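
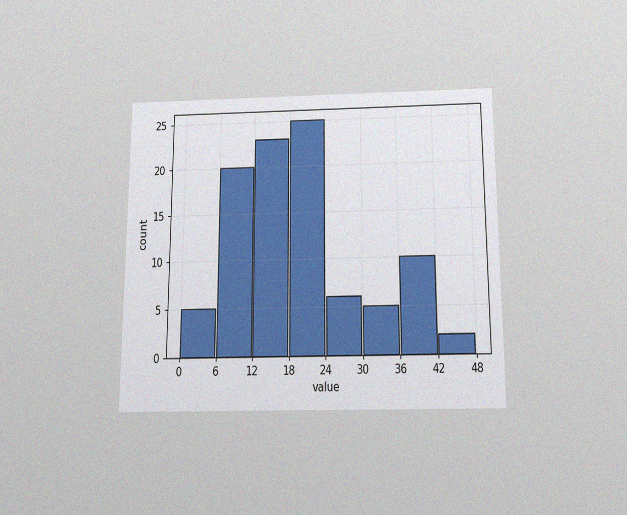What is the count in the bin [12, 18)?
23

The chart is viewed slightly from below, with some photo noise. The [12, 18) bin has height 23.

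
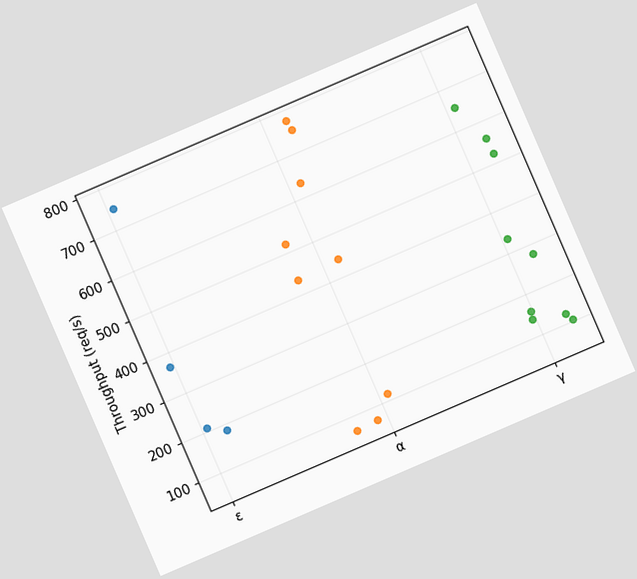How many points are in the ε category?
4

The chart is tilted about 23° counter-clockwise. Counting the markers in the ε column gives 4.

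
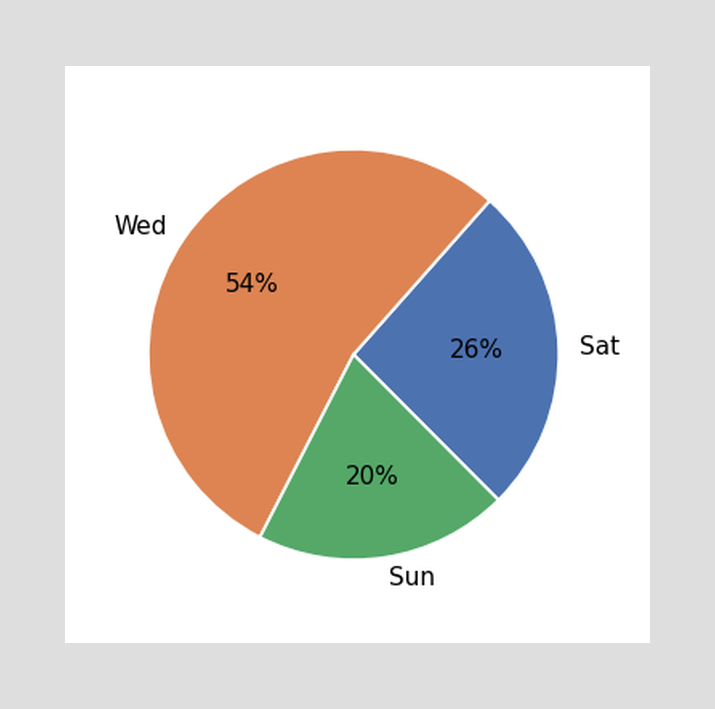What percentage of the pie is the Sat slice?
The Sat slice takes up 26% of the pie.

26%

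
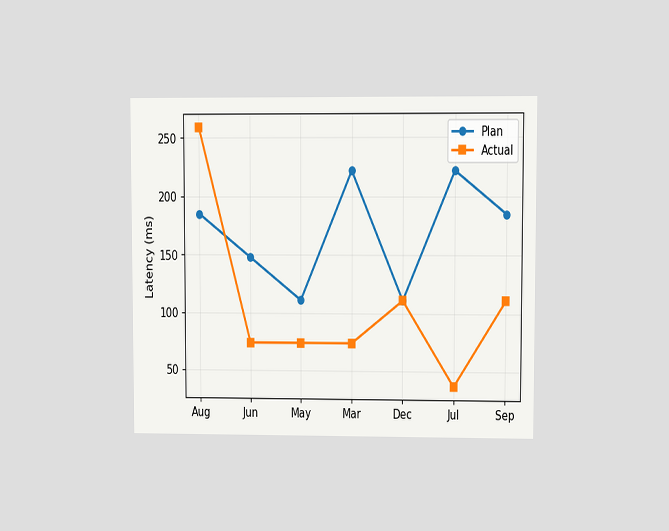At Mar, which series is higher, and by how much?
The chart is viewed at a slight angle. At Mar, Plan sits above the other line by 148ms.

Plan, by 148ms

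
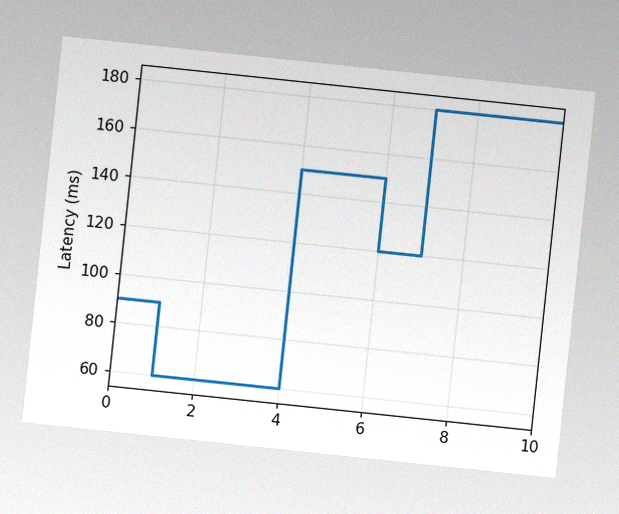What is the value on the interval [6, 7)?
120ms

The chart is tilted about 6° clockwise, with some photo noise. On [6, 7) the step sits at 120ms.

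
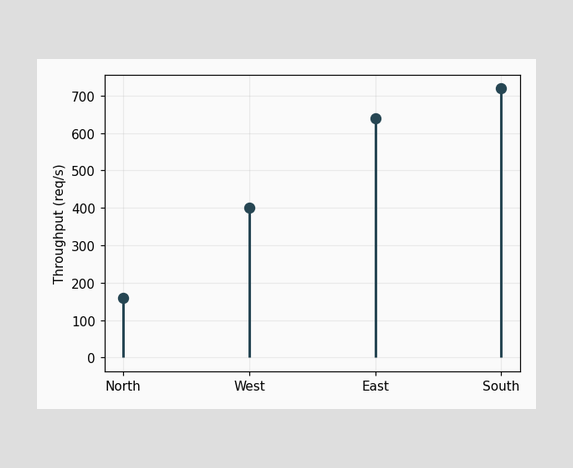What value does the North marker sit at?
160req/s

The North marker sits at 160req/s.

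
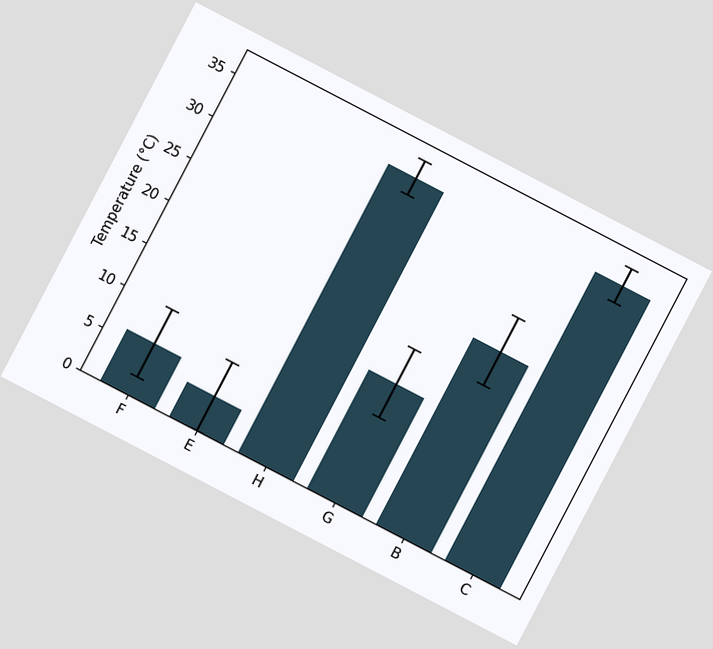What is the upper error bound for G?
The chart is tilted about 28° clockwise. The G bar's upper whisker reaches 18°C.

18°C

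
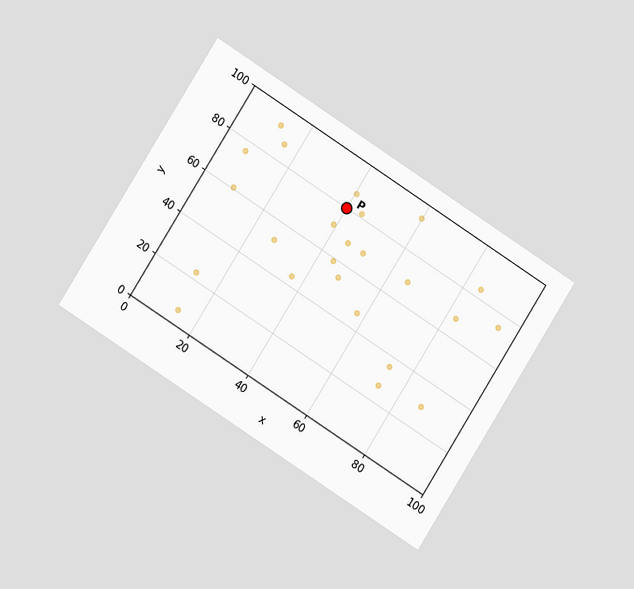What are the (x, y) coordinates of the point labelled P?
(40, 80)

The chart is tilted about 32° clockwise and viewed at a slight angle. Following the gridlines from P to each axis, P sits at (40, 80).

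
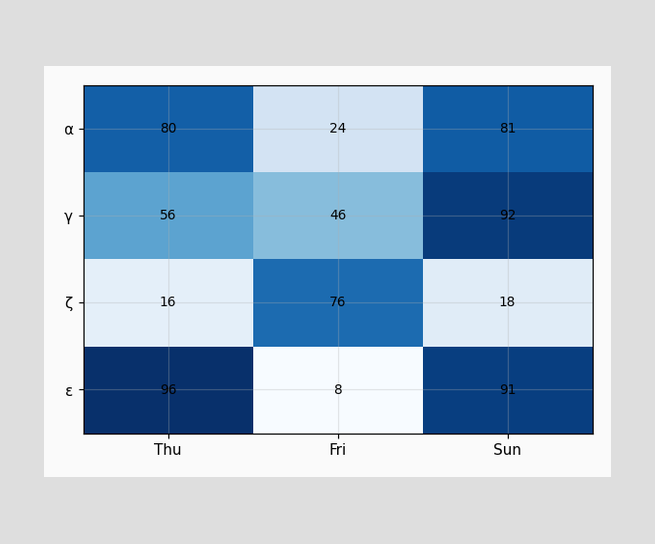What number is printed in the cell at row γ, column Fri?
The (γ, Fri) cell reads 46.

46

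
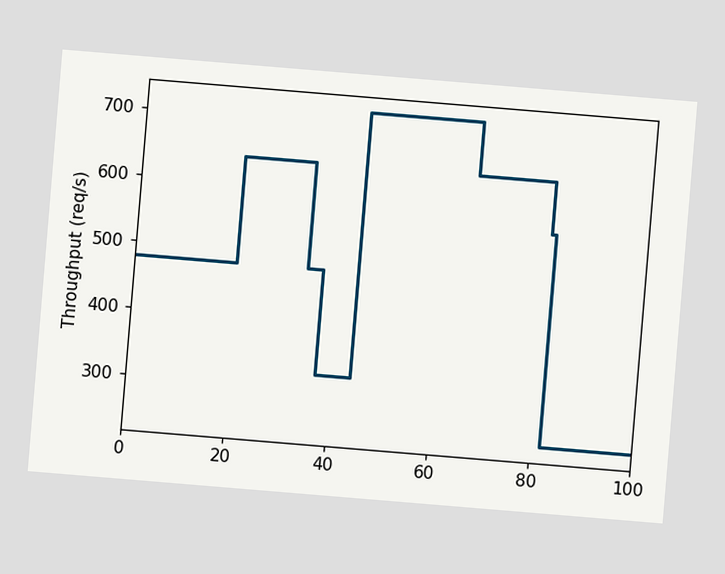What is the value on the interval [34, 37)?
The chart is tilted about 5° clockwise. On [34, 37) the step sits at 480req/s.

480req/s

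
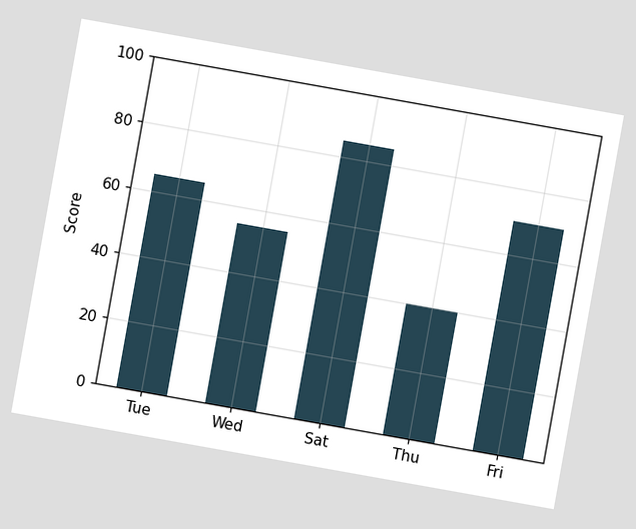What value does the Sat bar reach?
The chart is tilted about 10° clockwise. Reading along the chart's y-axis, the Sat bar reaches 85.

85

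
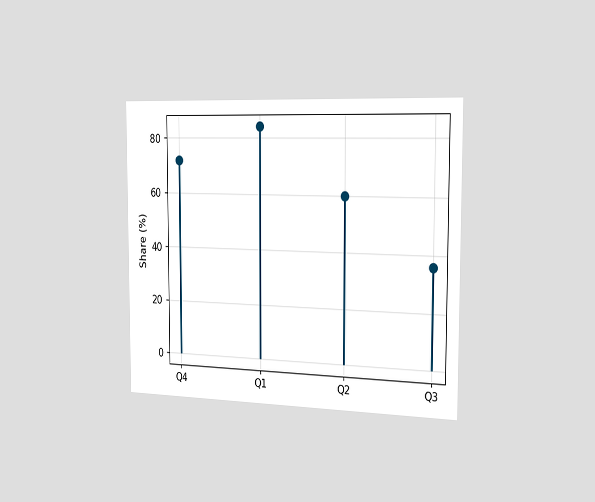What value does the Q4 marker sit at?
72%

The chart is viewed slightly from the right. The Q4 marker sits at 72%.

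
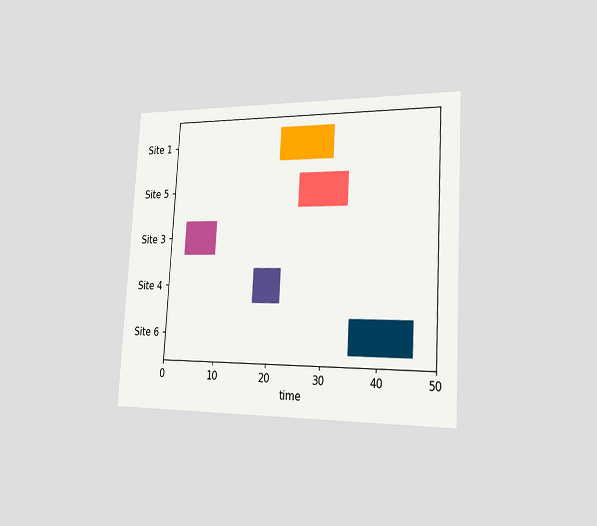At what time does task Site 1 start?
The chart is tilted about 3° clockwise and viewed slightly from the right. The Site 1 bar begins at t=21.

21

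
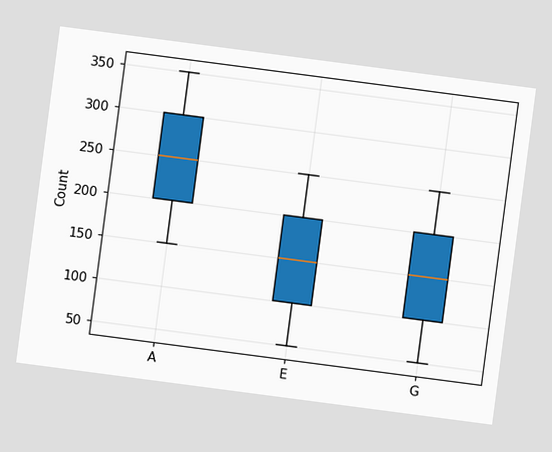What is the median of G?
150

The chart is tilted about 7° clockwise. The median line in the G box sits at 150.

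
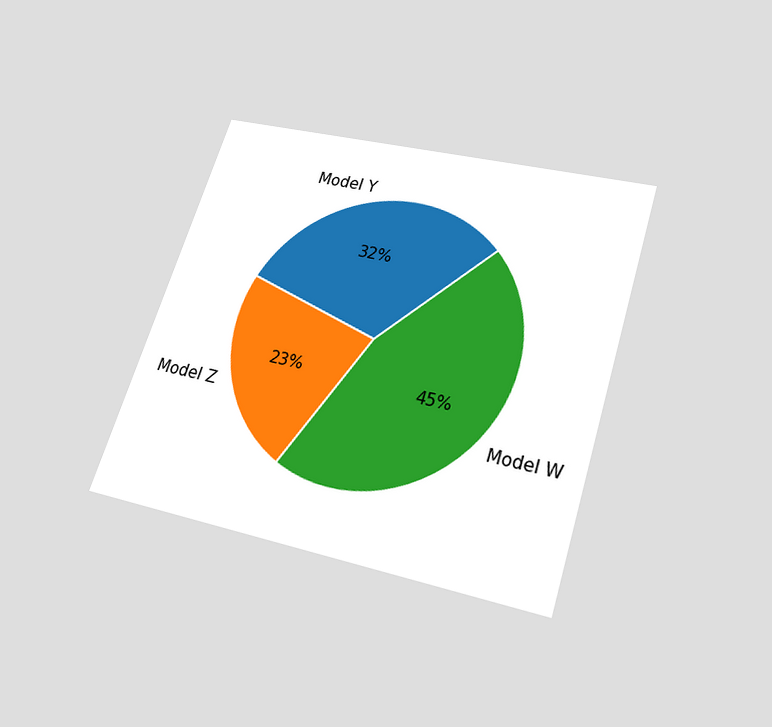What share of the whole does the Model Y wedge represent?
32%

The chart is tilted about 18° clockwise and viewed slightly from below. The Model Y slice takes up 32% of the pie.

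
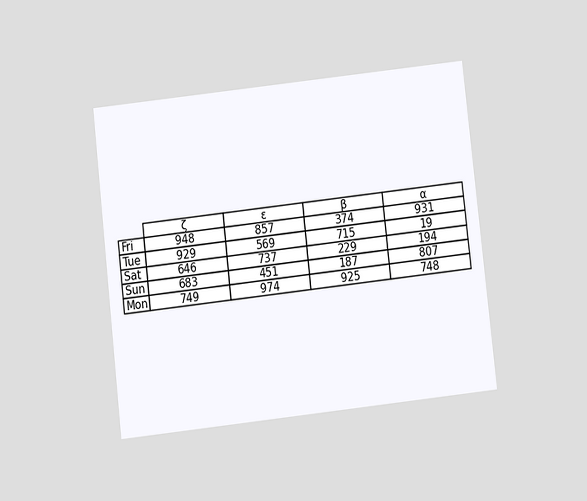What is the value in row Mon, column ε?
974

The chart is tilted about 6° counter-clockwise and viewed slightly from below. The (Mon, ε) cell reads 974.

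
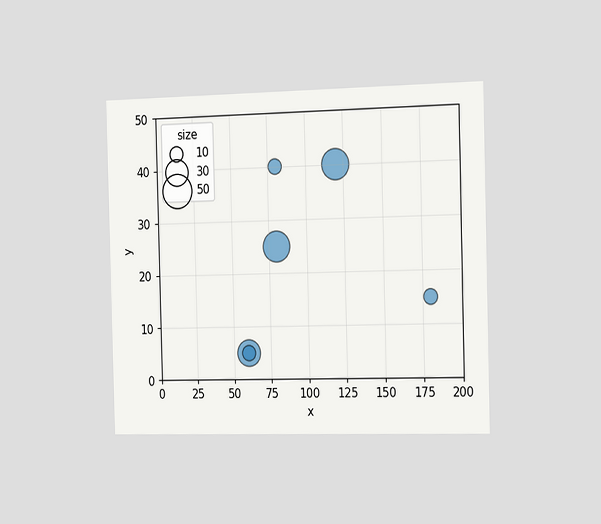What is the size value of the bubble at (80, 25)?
The chart is viewed slightly from the right. Matching the bubble at (80, 25) against the size legend gives 40.

40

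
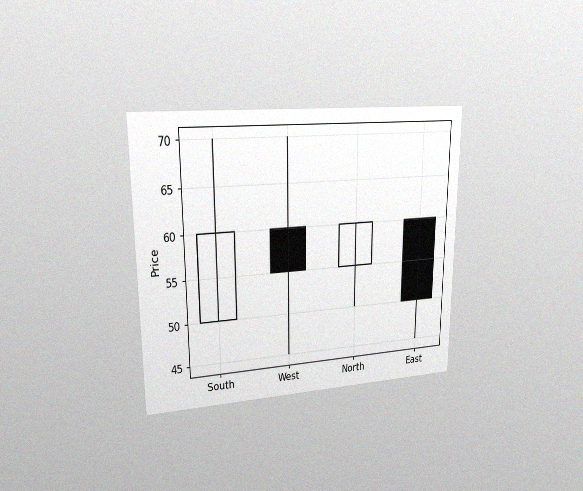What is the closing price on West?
The chart is viewed at a slight angle, with some photo noise. The West candle closes at 55.

55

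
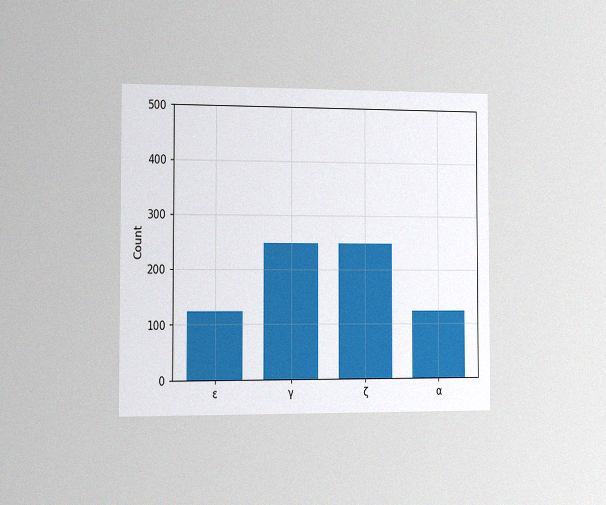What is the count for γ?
The chart is viewed slightly from the left, with some photo noise. Reading along the chart's y-axis, the γ bar reaches 248.

248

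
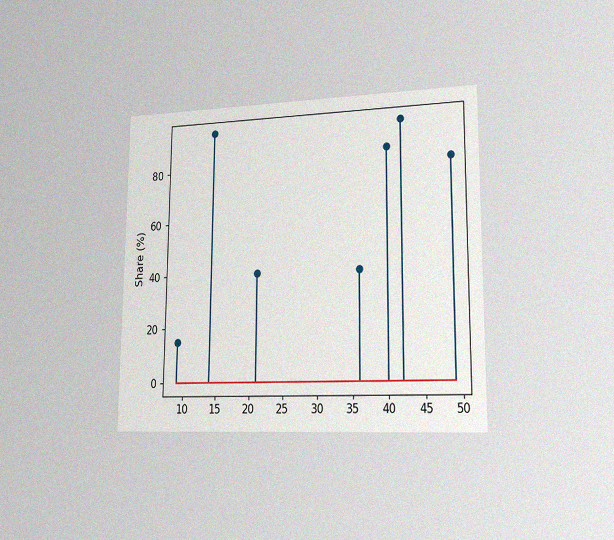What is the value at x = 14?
The chart is viewed slightly from the right, with some photo noise. The stem at x=14 reaches 95%.

95%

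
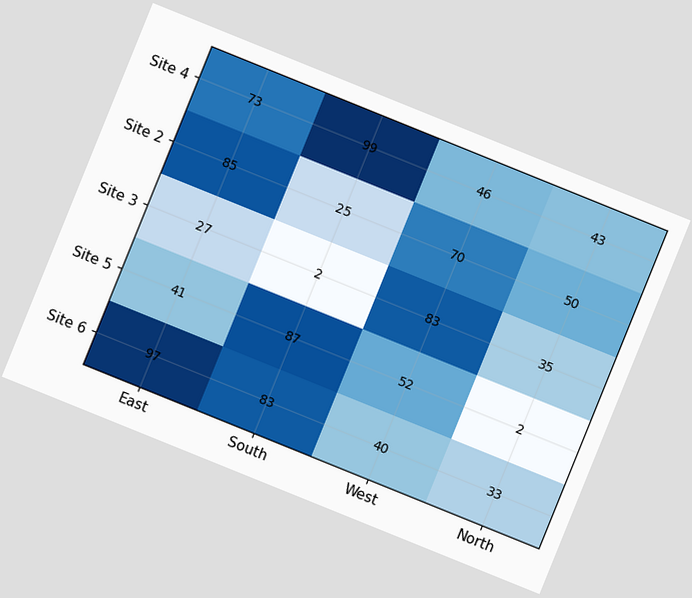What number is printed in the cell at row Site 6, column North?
The chart is tilted about 22° clockwise. The (Site 6, North) cell reads 33.

33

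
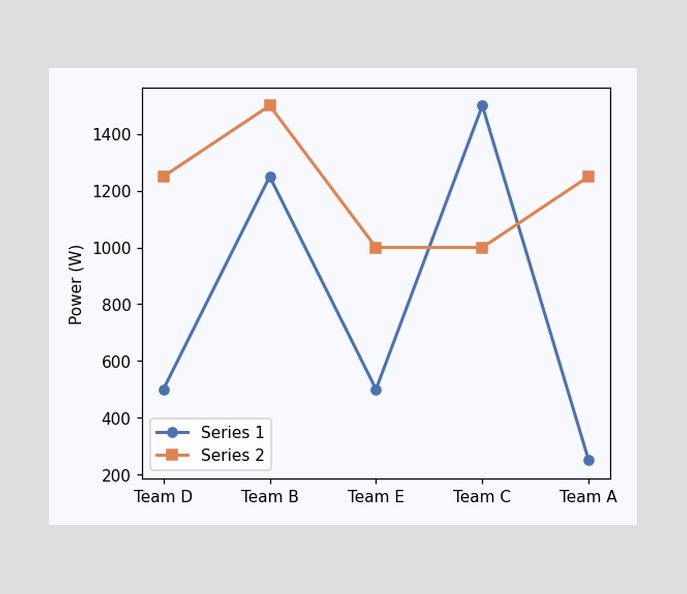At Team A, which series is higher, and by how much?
At Team A, Series 2 sits above the other line by 1000W.

Series 2, by 1000W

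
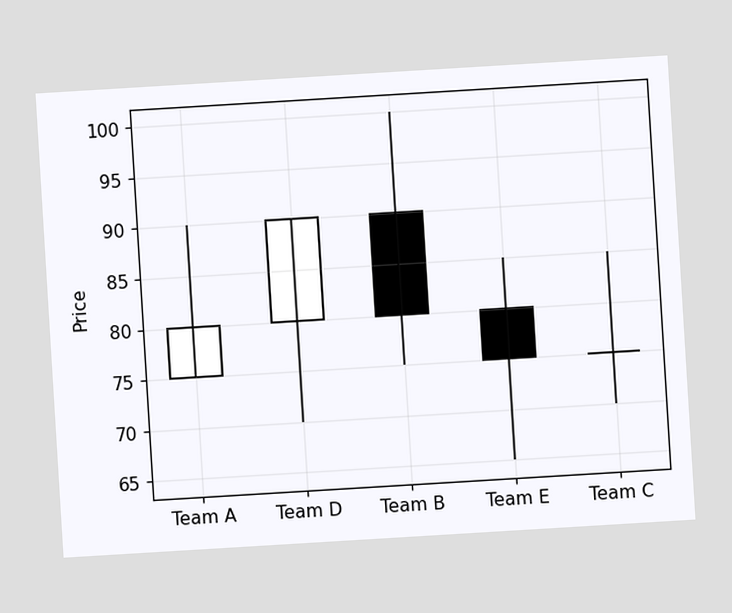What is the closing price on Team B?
The chart is tilted about 3° counter-clockwise. The Team B candle closes at 80.

80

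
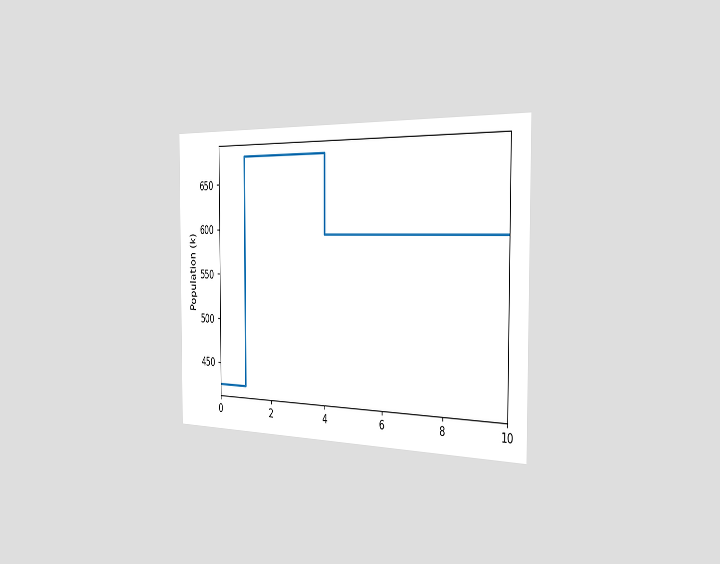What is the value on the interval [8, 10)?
The chart is viewed slightly from the right. On [8, 10) the step sits at 595k.

595k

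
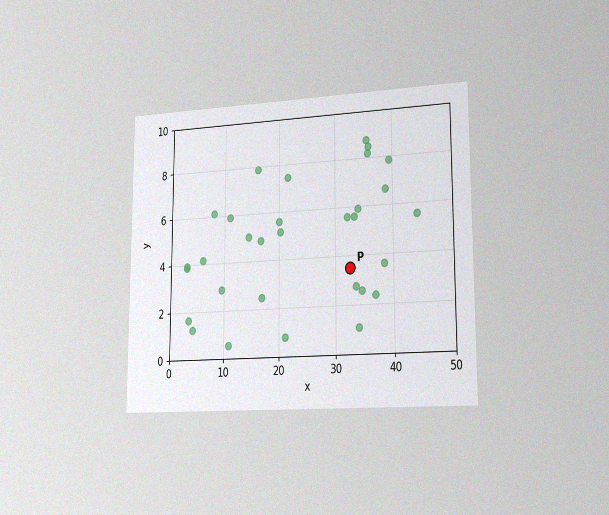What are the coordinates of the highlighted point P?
(32.5, 3.5)

The chart is viewed slightly from the right, with some photo noise. Following the gridlines from P to each axis, P sits at (32.5, 3.5).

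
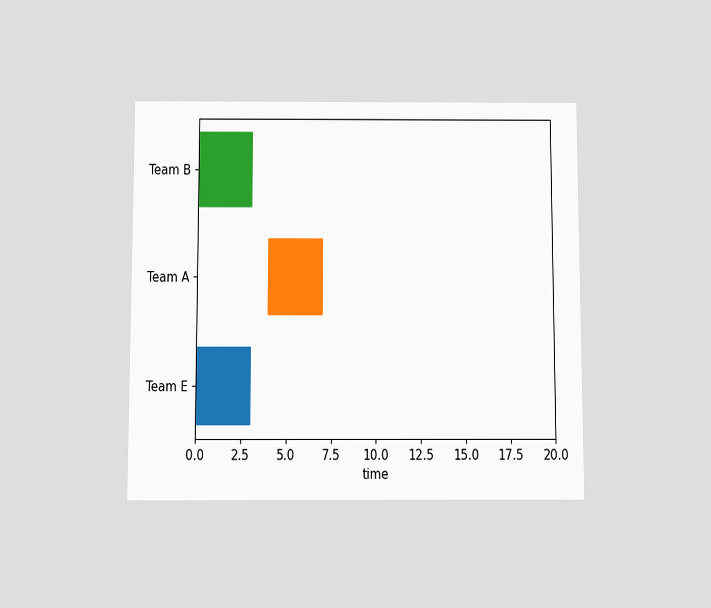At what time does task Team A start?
4

The chart is viewed slightly from below. The Team A bar begins at t=4.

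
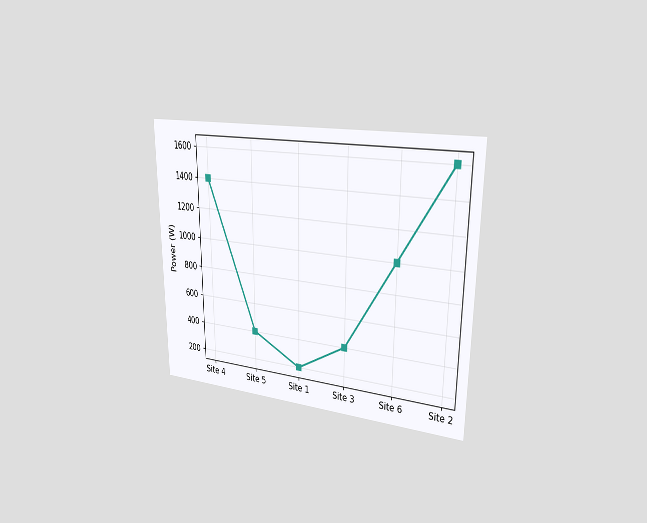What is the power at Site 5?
400W

The chart is viewed slightly from the right. At Site 5, the line is at 400W.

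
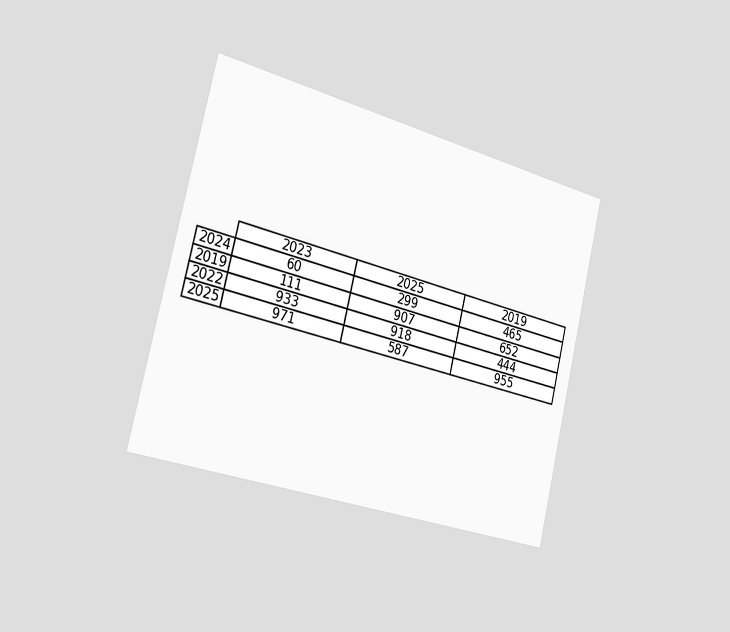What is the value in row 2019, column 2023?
The chart is tilted about 14° clockwise and viewed slightly from the left. The (2019, 2023) cell reads 111.

111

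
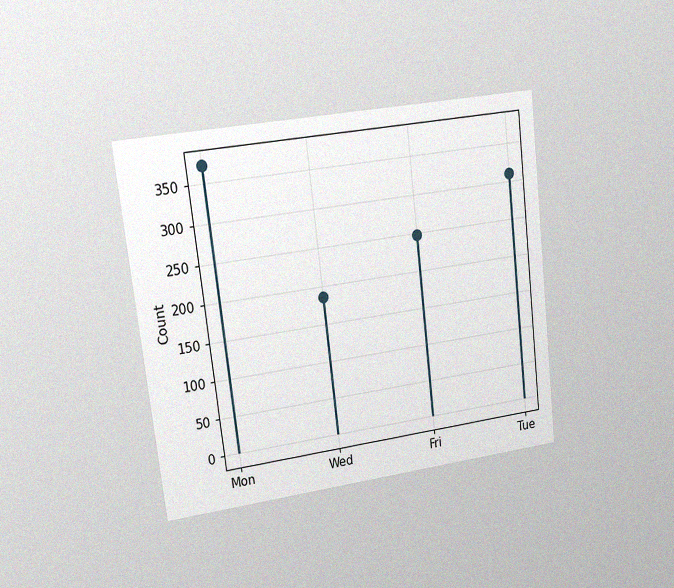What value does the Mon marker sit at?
The chart is tilted about 7° counter-clockwise and viewed at a slight angle, with some photo noise. The Mon marker sits at 372.

372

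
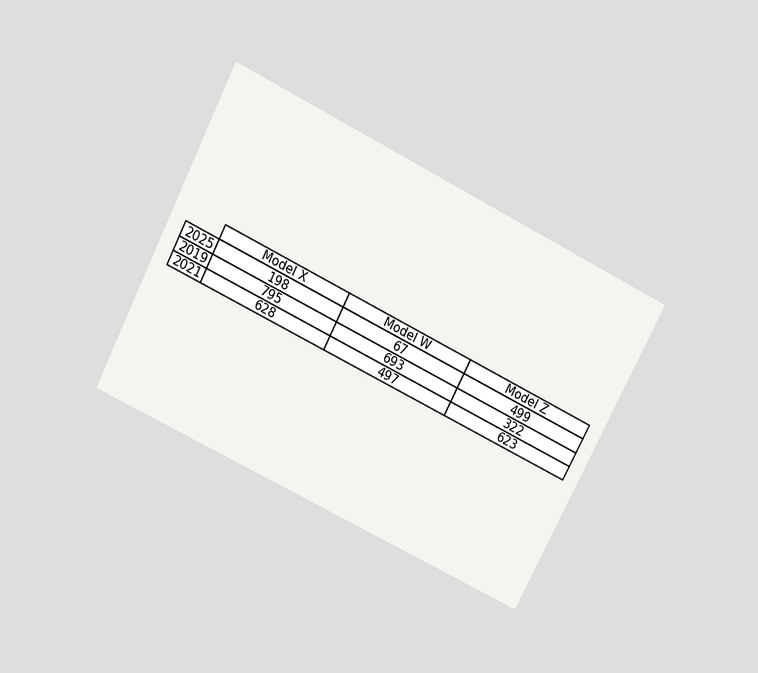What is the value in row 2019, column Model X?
The chart is tilted about 27° clockwise and viewed slightly from above. The (2019, Model X) cell reads 795.

795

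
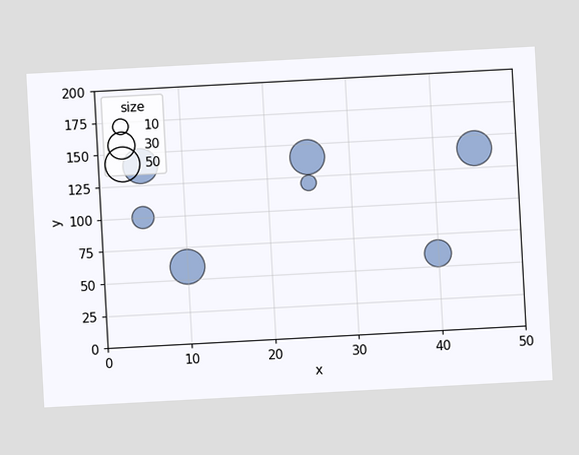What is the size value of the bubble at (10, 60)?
The chart is tilted about 3° counter-clockwise. Matching the bubble at (10, 60) against the size legend gives 50.

50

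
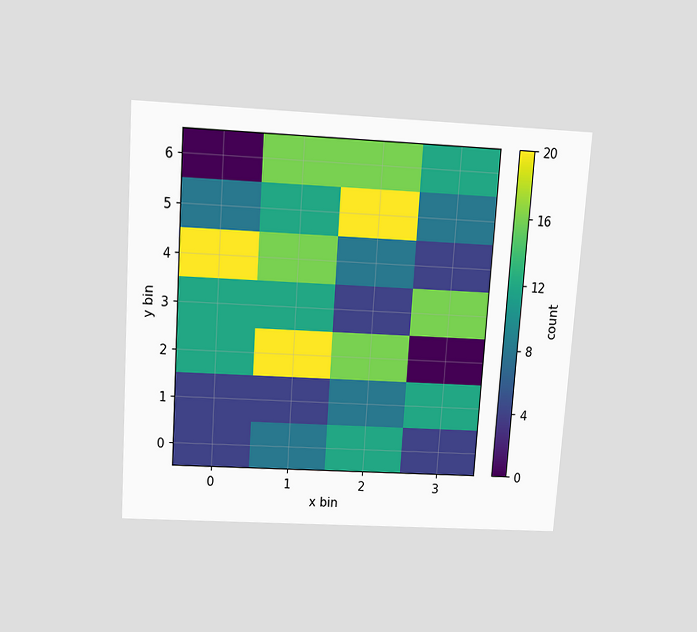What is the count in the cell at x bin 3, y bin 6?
12

The chart is tilted about 4° clockwise and viewed slightly from above. Matching the cell (3, 6) against the colorbar gives 12.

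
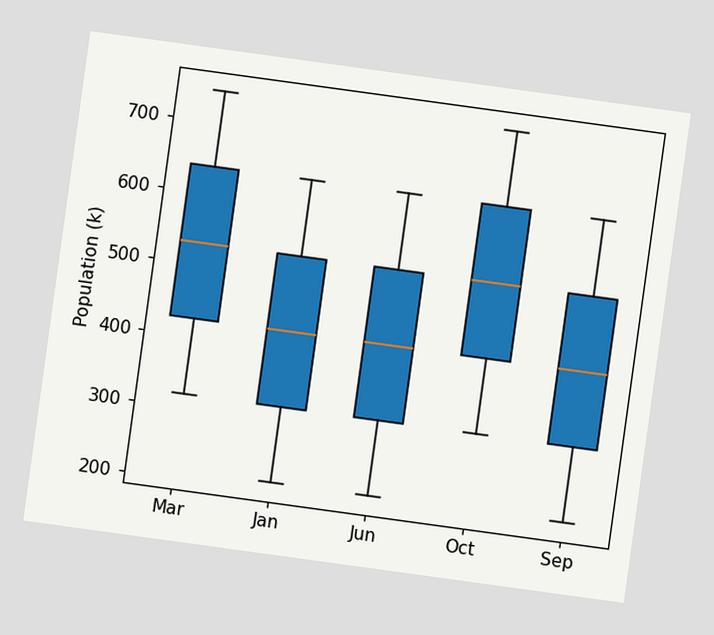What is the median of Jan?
The chart is tilted about 8° clockwise. The median line in the Jan box sits at 424k.

424k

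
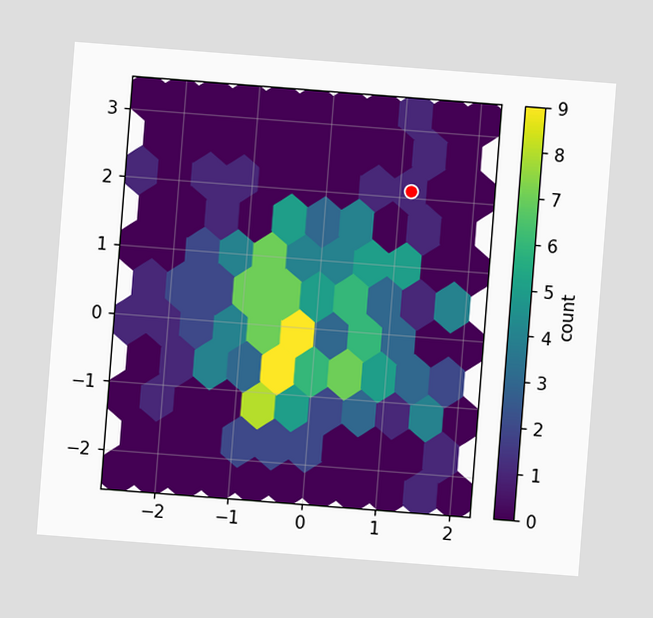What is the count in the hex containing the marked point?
The chart is tilted about 4° clockwise. The marked hex reads 1 on the colorbar.

1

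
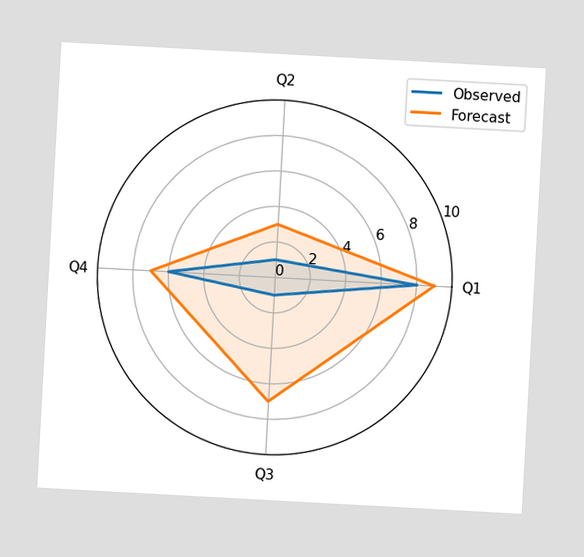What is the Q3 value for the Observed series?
1

The chart is tilted about 3° clockwise. On the Q3 axis, Observed reaches 1.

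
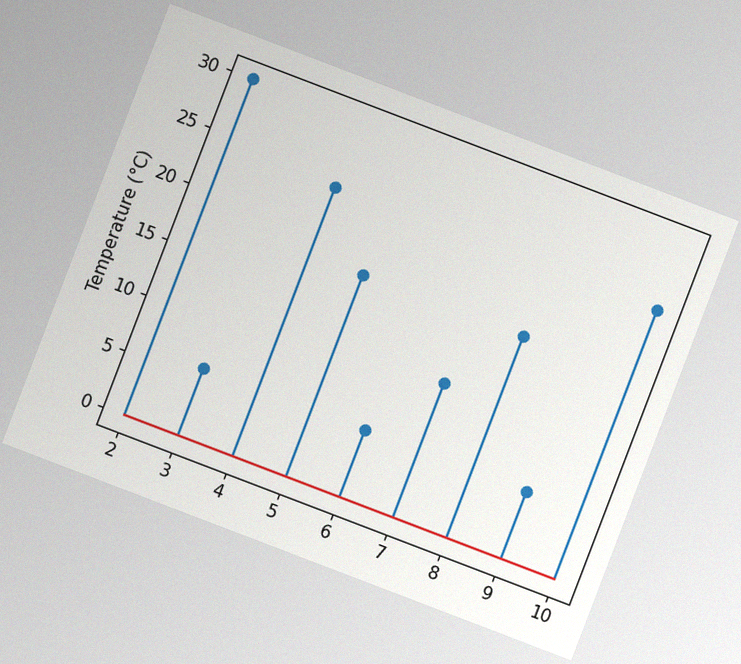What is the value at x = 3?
The chart is tilted about 21° clockwise, with some photo noise. The stem at x=3 reaches 6°C.

6°C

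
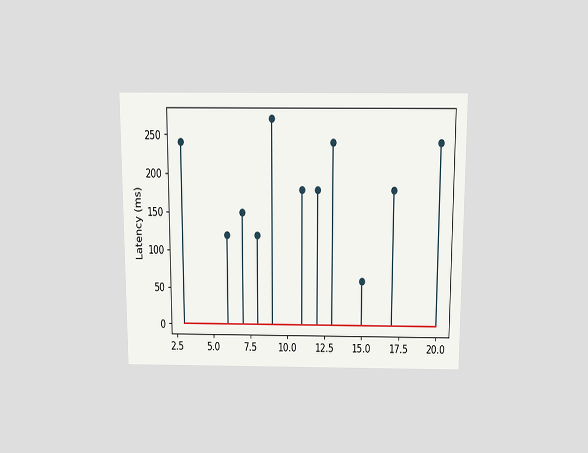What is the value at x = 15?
60ms

The chart is viewed slightly from above. The stem at x=15 reaches 60ms.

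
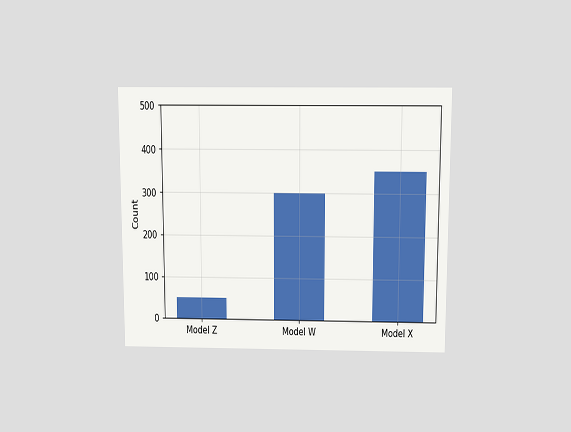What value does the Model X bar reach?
350

The chart is viewed slightly from above. Reading along the chart's y-axis, the Model X bar reaches 350.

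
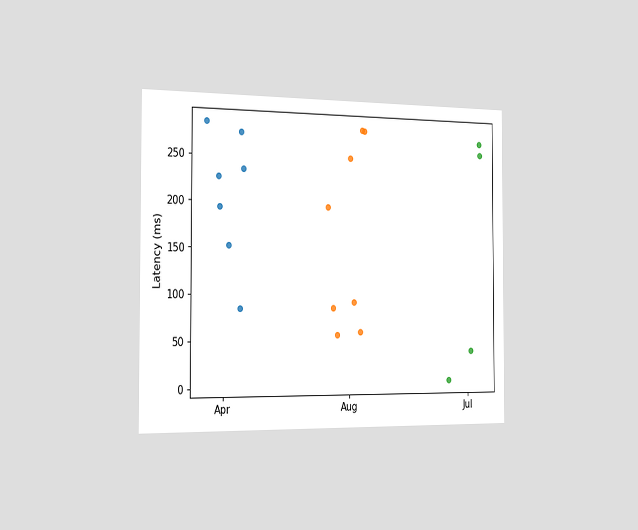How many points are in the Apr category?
7

The chart is viewed slightly from the left. Counting the markers in the Apr column gives 7.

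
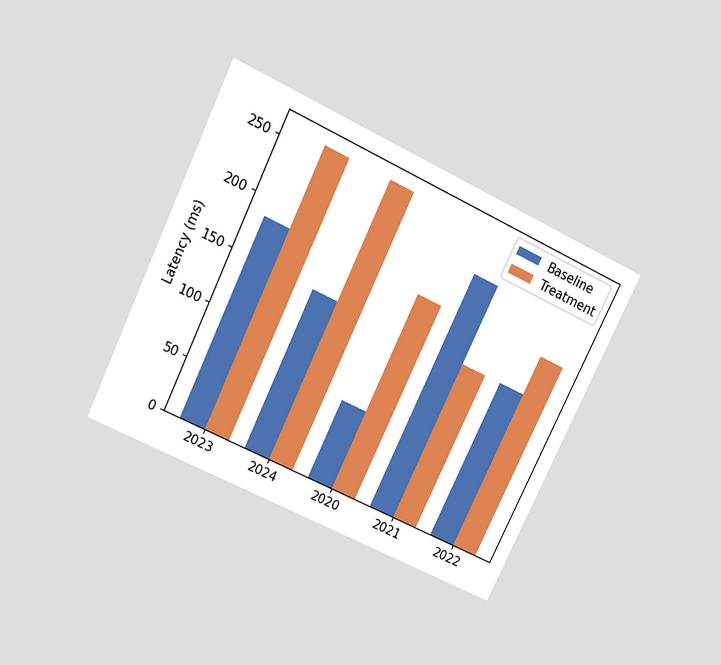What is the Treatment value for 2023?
259ms

The chart is tilted about 25° clockwise and viewed slightly from above. The Treatment bar at 2023 reaches 259ms on the y-axis.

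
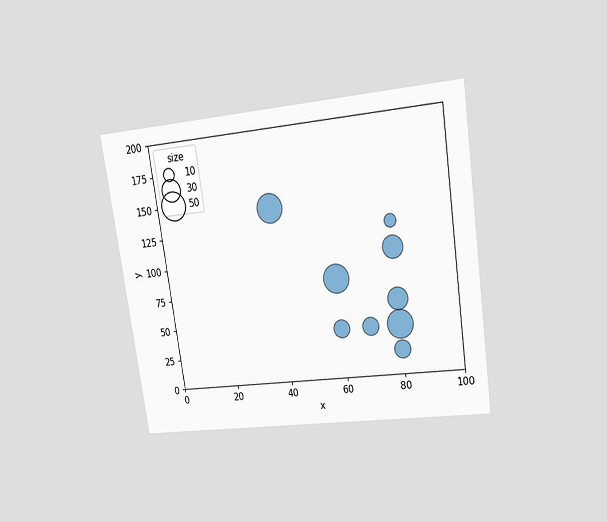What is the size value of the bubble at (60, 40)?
The chart is tilted about 8° counter-clockwise and viewed at a slight angle. Matching the bubble at (60, 40) against the size legend gives 20.

20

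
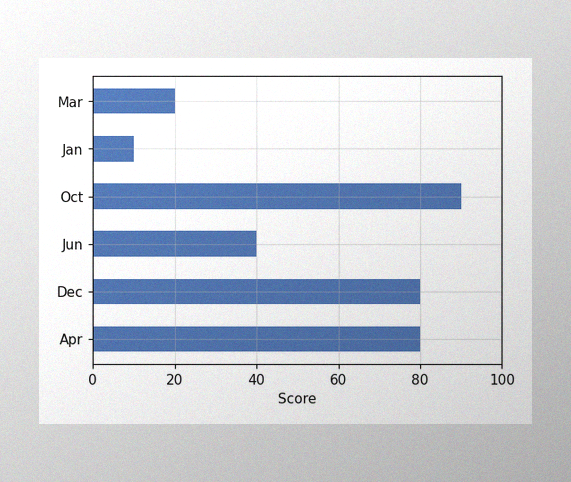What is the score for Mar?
20

The image has some photo noise and uneven lighting. Reading along the chart's x-axis, the Mar bar reaches 20.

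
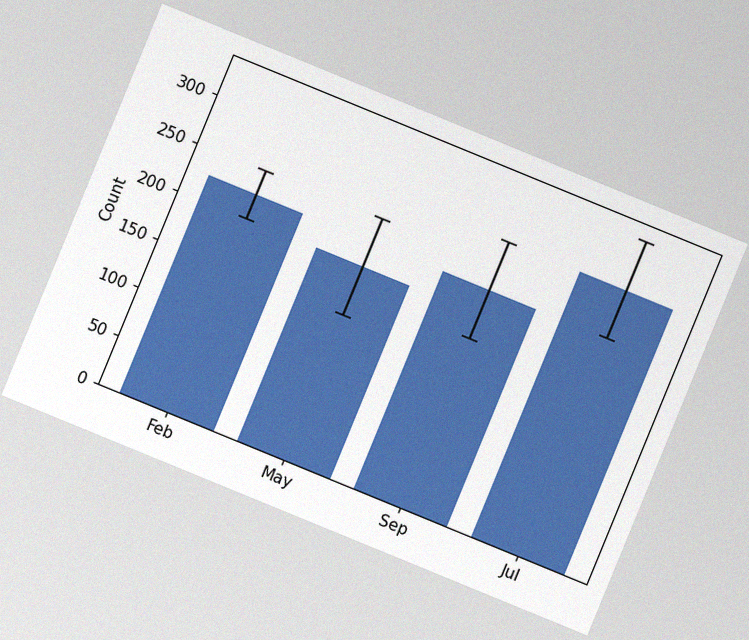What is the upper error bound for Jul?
The chart is tilted about 22° clockwise, with some photo noise. The Jul bar's upper whisker reaches 325.

325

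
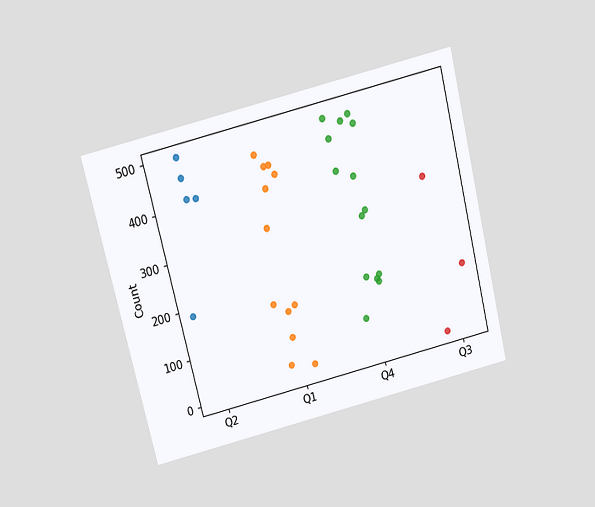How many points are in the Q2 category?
5

The chart is tilted about 14° counter-clockwise and viewed slightly from above. Counting the markers in the Q2 column gives 5.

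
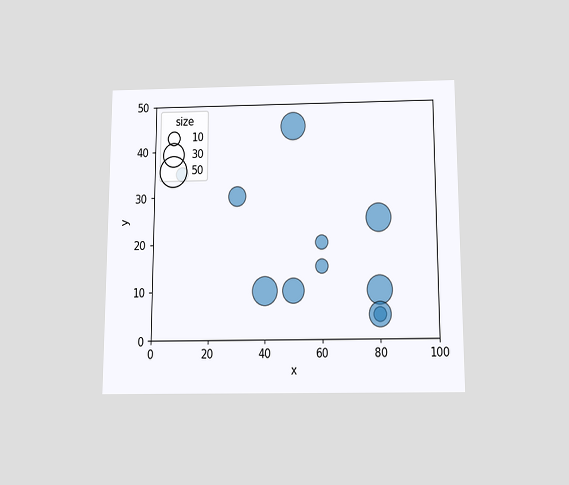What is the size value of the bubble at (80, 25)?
40

The chart is viewed slightly from below. Matching the bubble at (80, 25) against the size legend gives 40.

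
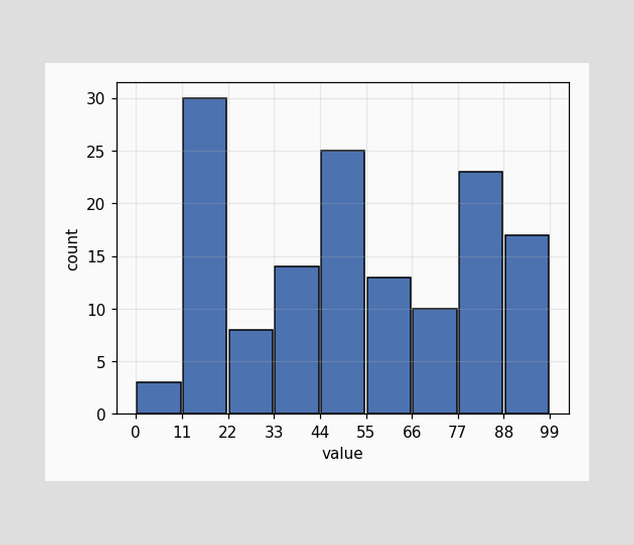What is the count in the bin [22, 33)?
8

The [22, 33) bin has height 8.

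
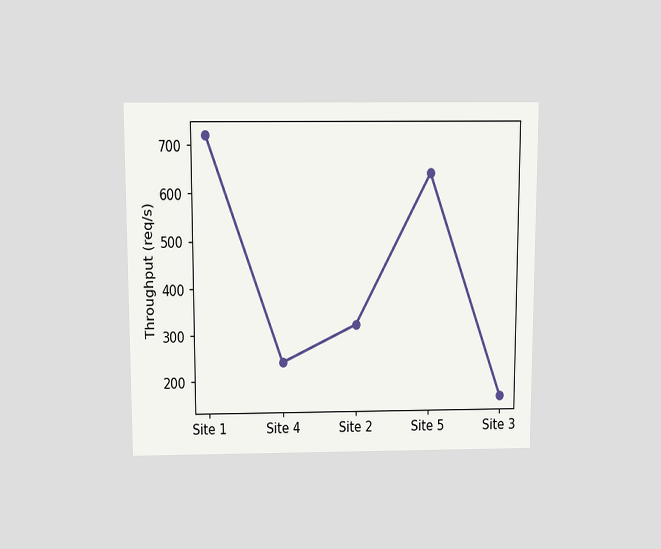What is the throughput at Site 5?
640req/s

The chart is viewed slightly from above. At Site 5, the line is at 640req/s.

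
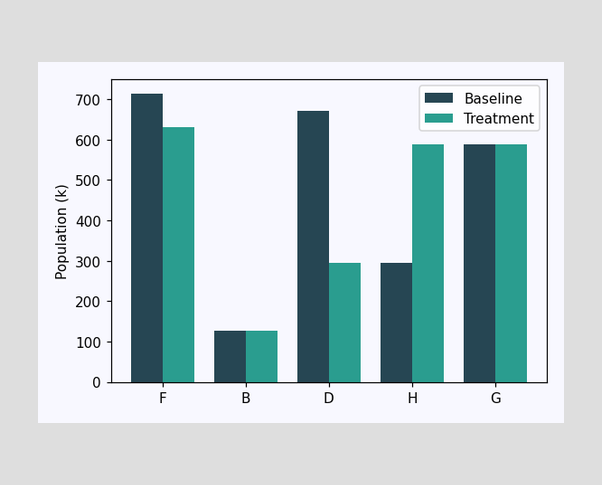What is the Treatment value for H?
The Treatment bar at H reaches 588k on the y-axis.

588k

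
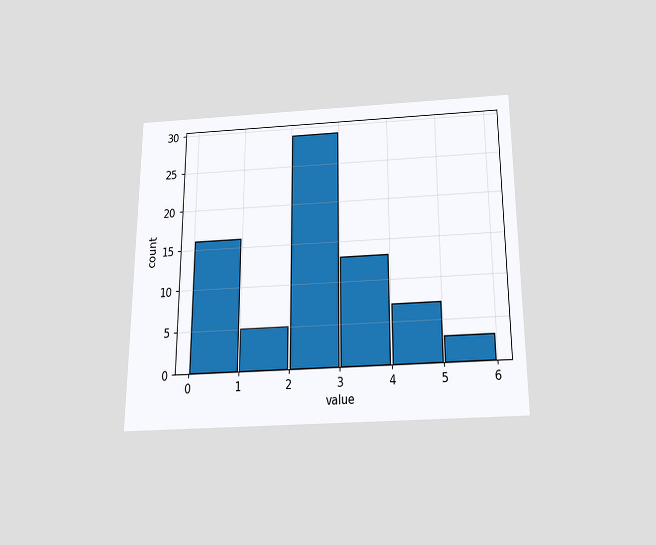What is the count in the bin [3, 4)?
The chart is viewed slightly from below. The [3, 4) bin has height 13.

13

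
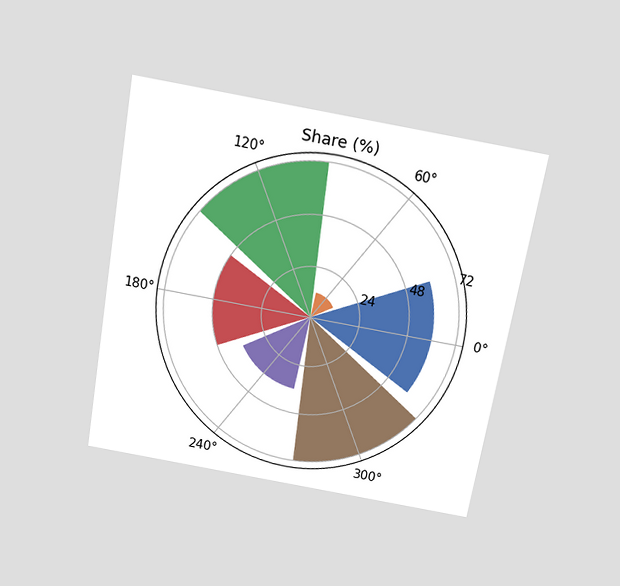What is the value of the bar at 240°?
The chart is tilted about 10° clockwise and viewed slightly from above. The bar at 240° reaches 36% on the radial axis.

36%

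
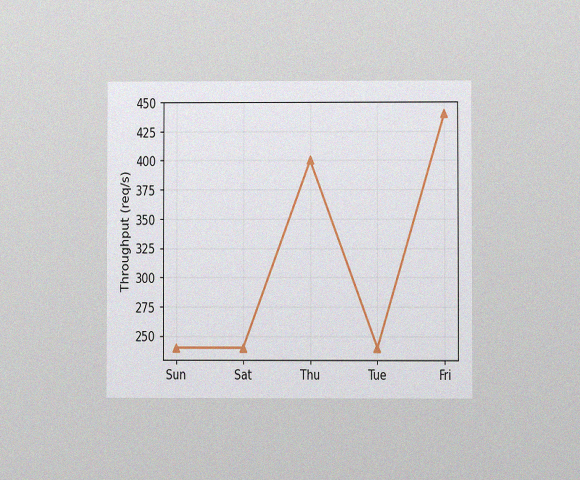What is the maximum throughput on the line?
The chart is viewed at a slight angle, with some photo noise. The highest point is at Fri, and reading across to the y-axis gives 440req/s.

440req/s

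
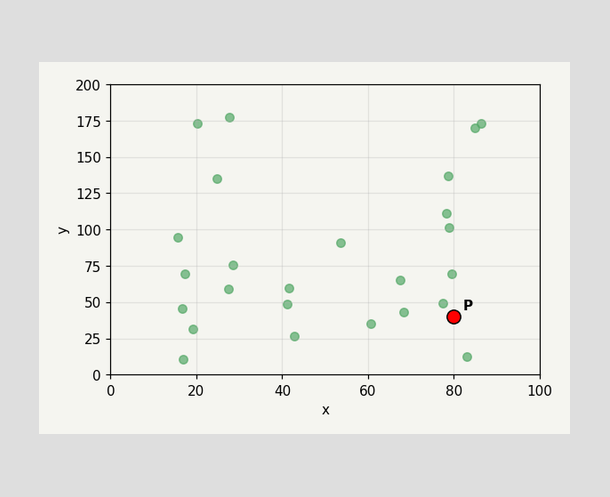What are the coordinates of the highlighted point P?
Following the gridlines from P to each axis, P sits at (80, 40).

(80, 40)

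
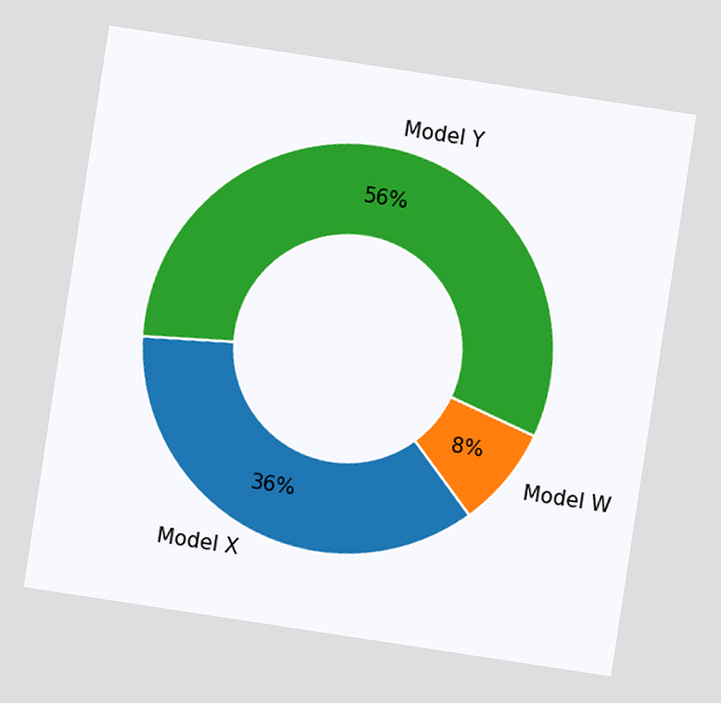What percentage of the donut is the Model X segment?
The chart is tilted about 9° clockwise. The Model X segment takes up 36% of the ring.

36%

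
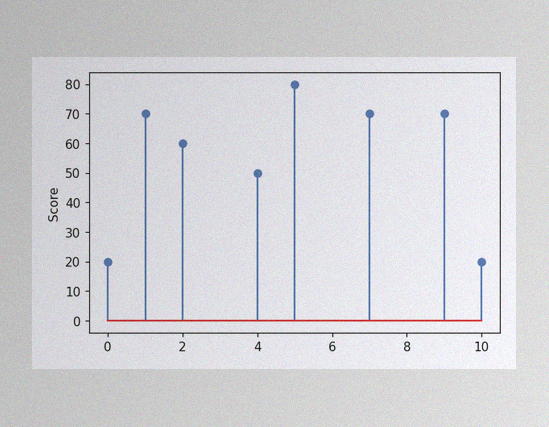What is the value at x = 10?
The image has some photo noise and uneven lighting. The stem at x=10 reaches 20.

20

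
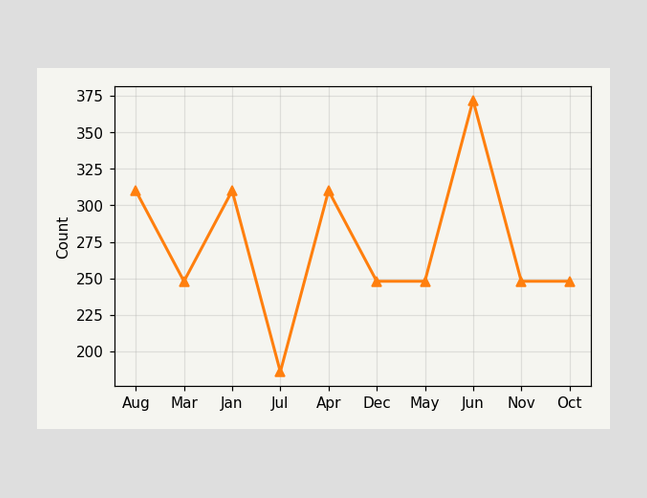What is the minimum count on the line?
The lowest point is at Jul, and reading across to the y-axis gives 186.

186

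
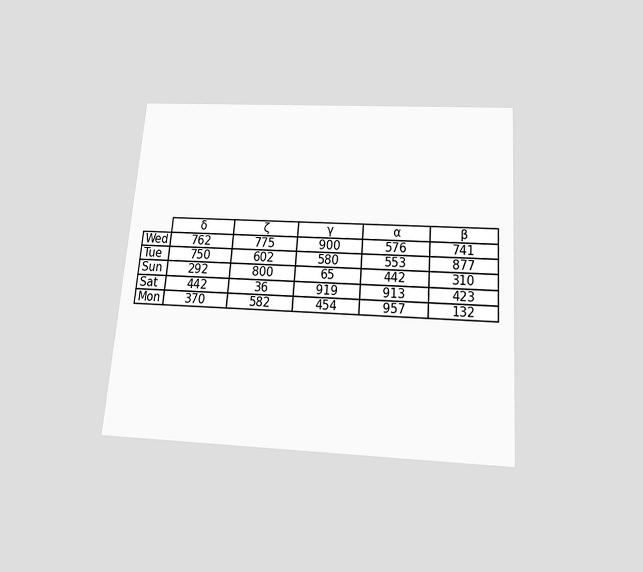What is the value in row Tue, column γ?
580

The chart is tilted about 4° clockwise and viewed slightly from below. The (Tue, γ) cell reads 580.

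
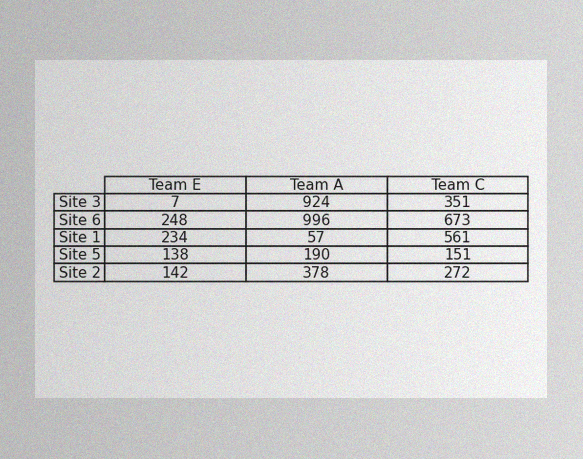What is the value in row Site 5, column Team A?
190

The image has some photo noise and uneven lighting. The (Site 5, Team A) cell reads 190.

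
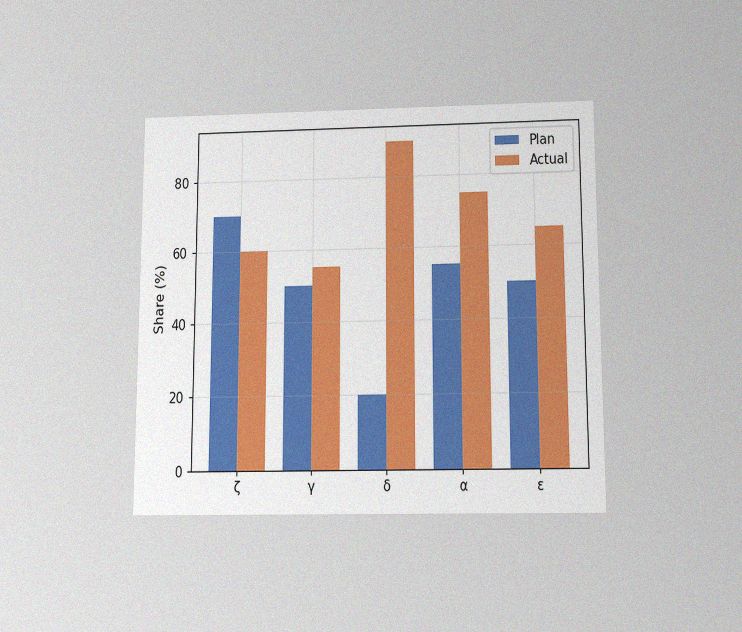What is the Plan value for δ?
20%

The chart is viewed slightly from below, with some photo noise. The Plan bar at δ reaches 20% on the y-axis.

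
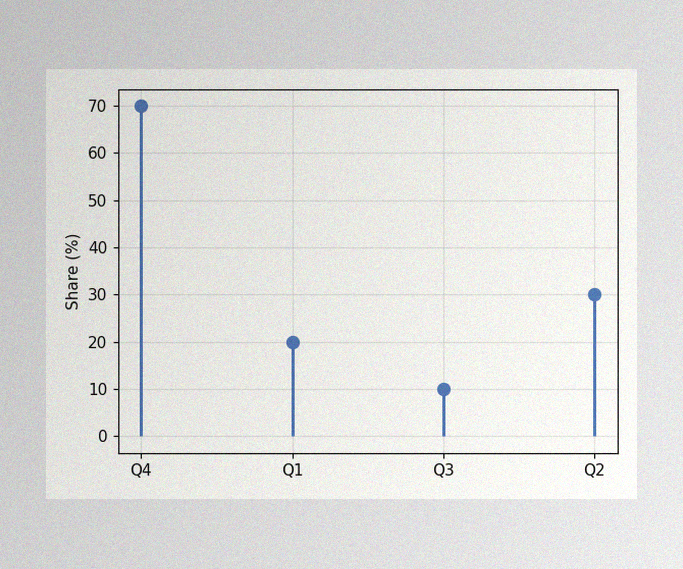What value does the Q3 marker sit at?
10%

The image has some photo noise and uneven lighting. The Q3 marker sits at 10%.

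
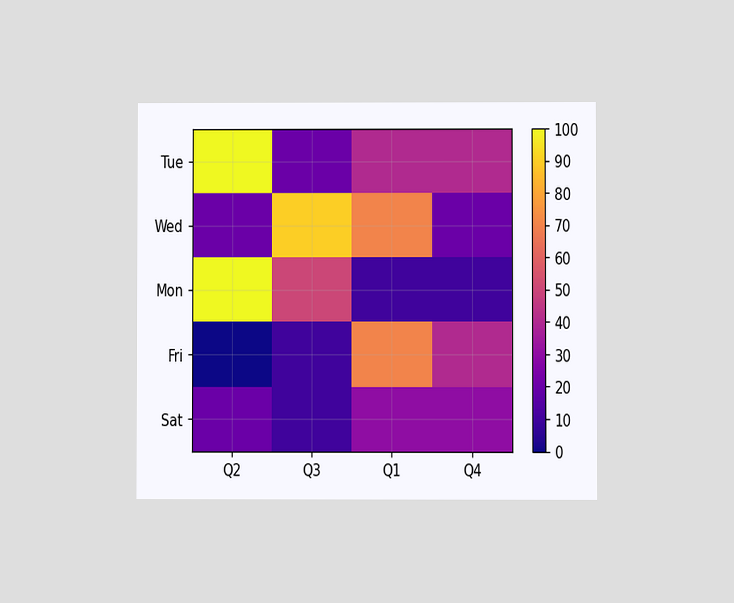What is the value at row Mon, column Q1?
10

The chart is viewed at a slight angle. Matching cell (Mon, Q1) against the colorbar gives 10.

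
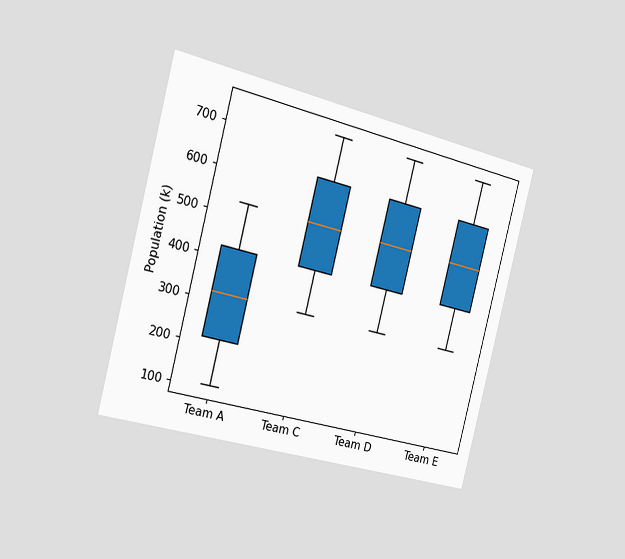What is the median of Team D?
The chart is tilted about 14° clockwise and viewed slightly from the left. The median line in the Team D box sits at 530k.

530k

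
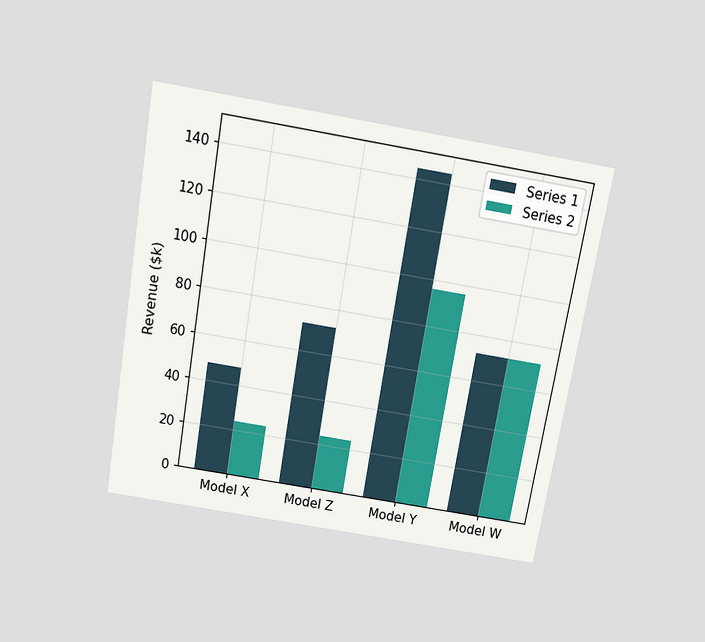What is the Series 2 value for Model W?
$72k

The chart is tilted about 10° clockwise and viewed slightly from above. The Series 2 bar at Model W reaches $72k on the y-axis.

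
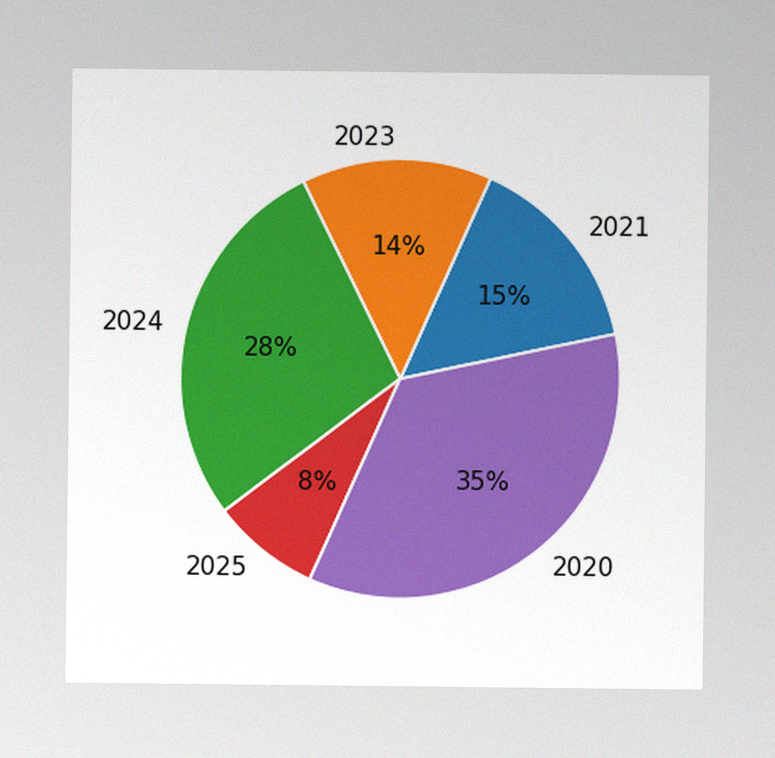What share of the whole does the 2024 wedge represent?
The image has some photo noise and uneven lighting. The 2024 slice takes up 28% of the pie.

28%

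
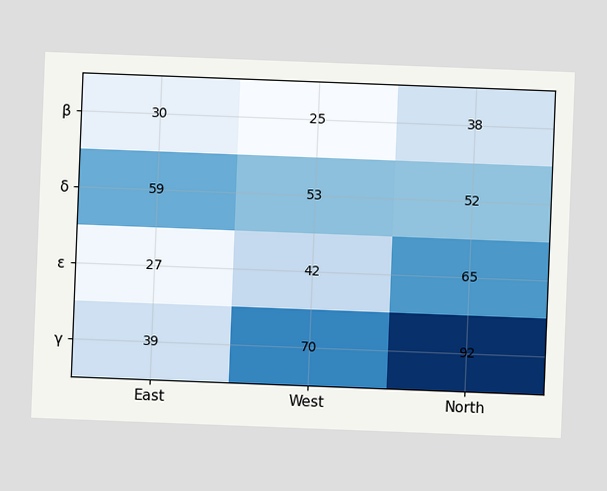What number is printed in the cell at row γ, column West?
70

The chart is tilted about 2° clockwise. The (γ, West) cell reads 70.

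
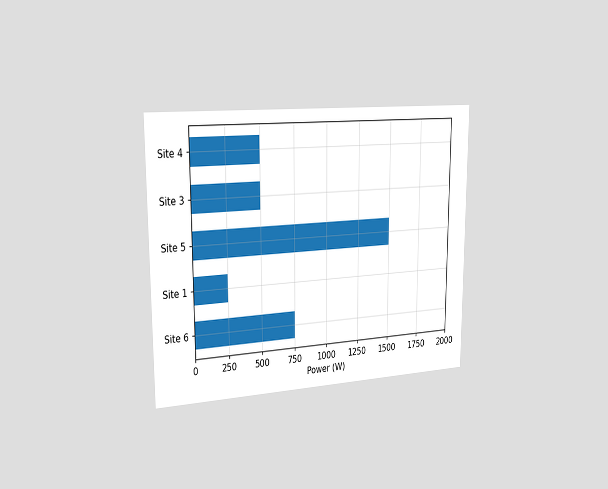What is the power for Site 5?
1500W

The chart is viewed slightly from the left. Reading along the chart's x-axis, the Site 5 bar reaches 1500W.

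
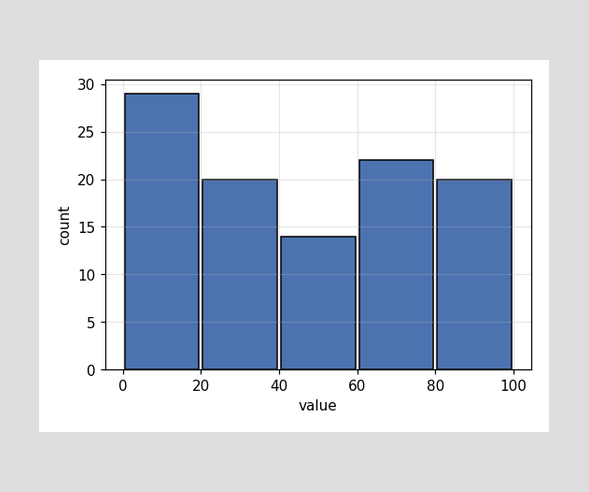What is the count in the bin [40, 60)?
The [40, 60) bin has height 14.

14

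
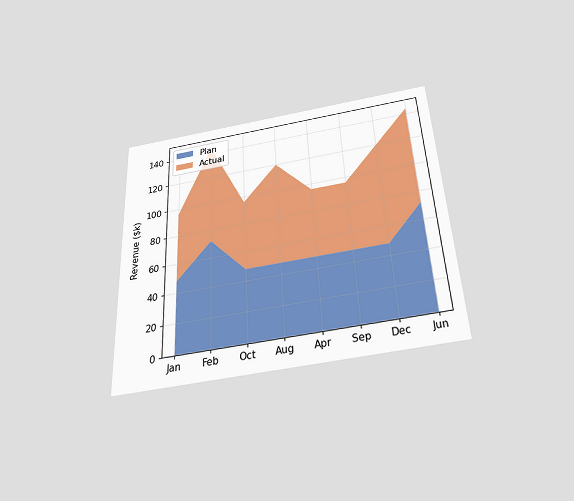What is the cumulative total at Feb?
The chart is tilted about 3° counter-clockwise and viewed slightly from below. The stacked total at Feb reaches $144k.

$144k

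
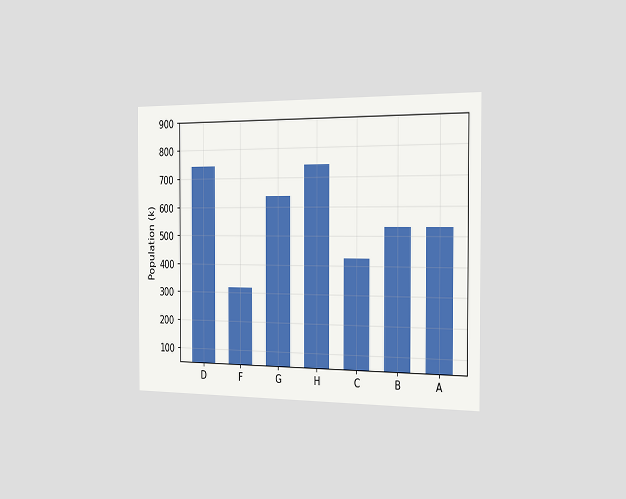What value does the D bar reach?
742k

The chart is viewed slightly from the right. Reading along the chart's y-axis, the D bar reaches 742k.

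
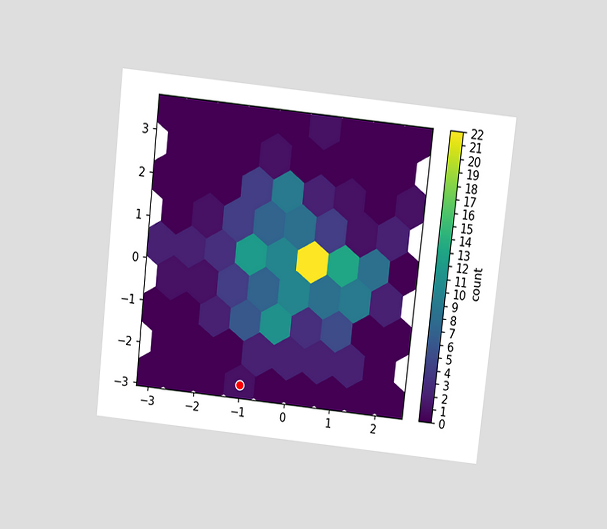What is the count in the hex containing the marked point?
The chart is tilted about 6° clockwise and viewed slightly from above. The marked hex reads 1 on the colorbar.

1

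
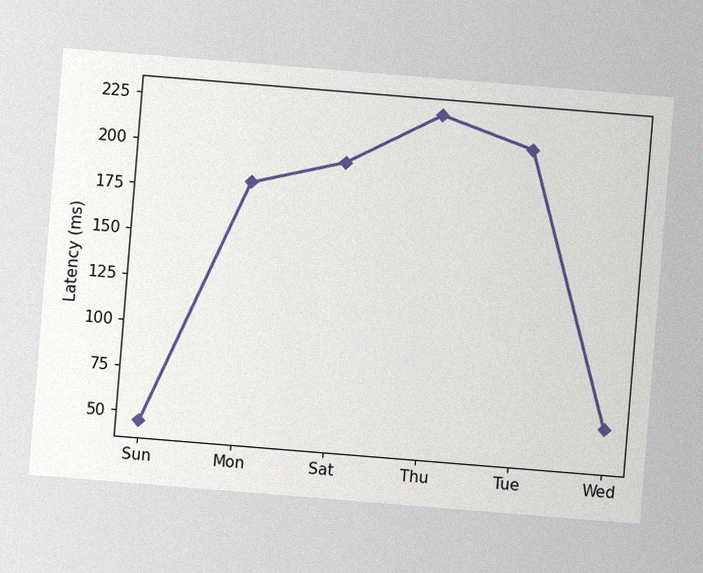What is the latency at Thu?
225ms

The chart is tilted about 5° clockwise, with some photo noise. At Thu, the line is at 225ms.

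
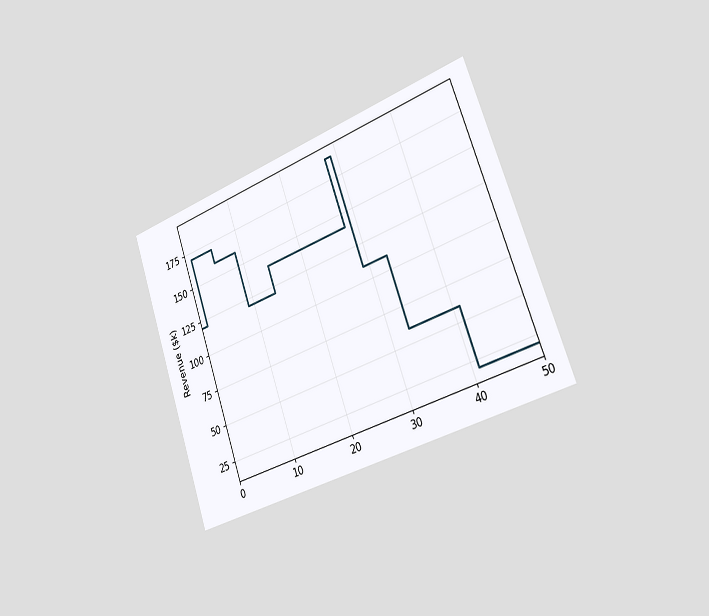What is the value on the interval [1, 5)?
The chart is tilted about 19° counter-clockwise and viewed slightly from the right. On [1, 5) the step sits at $170k.

$170k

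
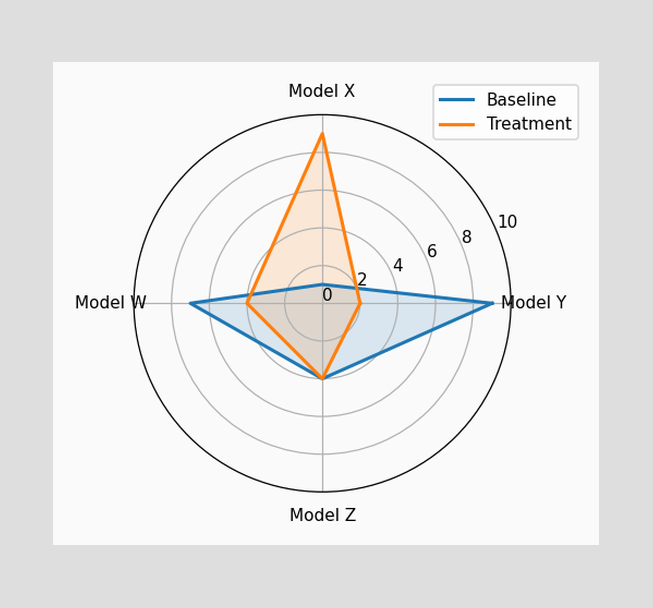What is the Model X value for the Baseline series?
1

On the Model X axis, Baseline reaches 1.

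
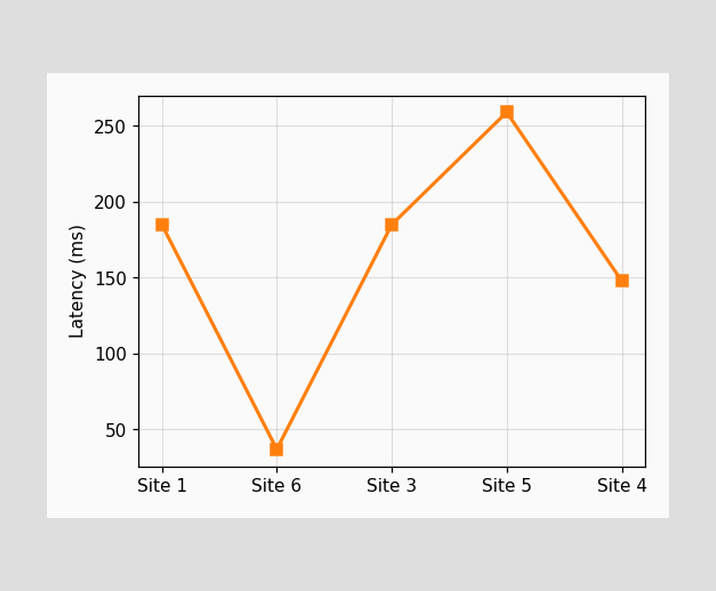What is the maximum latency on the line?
The highest point is at Site 5, and reading across to the y-axis gives 259ms.

259ms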